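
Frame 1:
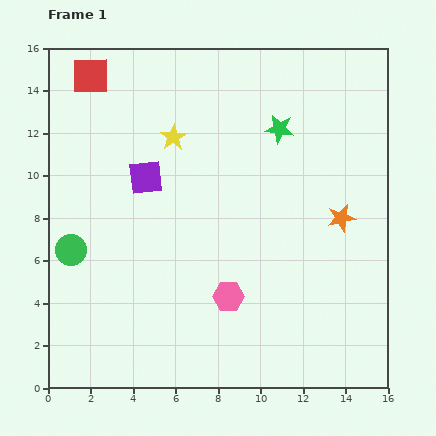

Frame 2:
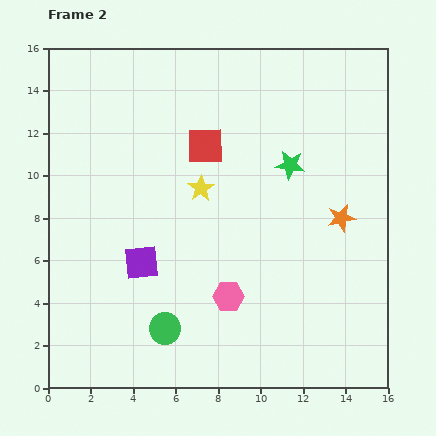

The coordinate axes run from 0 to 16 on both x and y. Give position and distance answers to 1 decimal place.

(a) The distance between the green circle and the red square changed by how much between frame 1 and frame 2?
+0.6

Distance in frame 1: 8.2. Distance in frame 2: 8.8.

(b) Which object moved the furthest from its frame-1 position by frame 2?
the red square

(moved 6.3; next 5.7)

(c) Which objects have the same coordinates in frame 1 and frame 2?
the orange star, the pink hexagon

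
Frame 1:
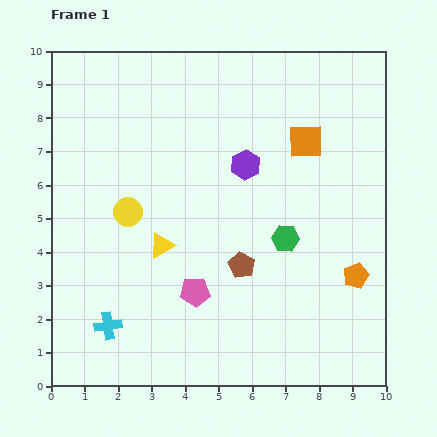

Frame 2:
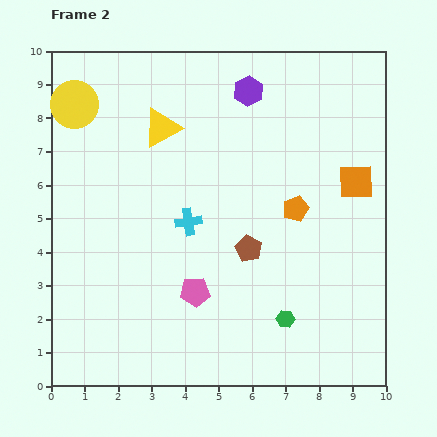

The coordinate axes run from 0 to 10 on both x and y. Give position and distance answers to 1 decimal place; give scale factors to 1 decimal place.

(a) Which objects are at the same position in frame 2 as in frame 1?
the pink pentagon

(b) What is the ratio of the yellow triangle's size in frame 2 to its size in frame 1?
1.5×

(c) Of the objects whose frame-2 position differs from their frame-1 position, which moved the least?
the brown pentagon

(moved 0.5)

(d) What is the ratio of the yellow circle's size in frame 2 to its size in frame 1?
1.7×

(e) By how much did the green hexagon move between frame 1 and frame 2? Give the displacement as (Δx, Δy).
(0.0, -2.4)

The green hexagon was at (7.0, 4.4) in frame 1 and (7.0, 2.0) in frame 2.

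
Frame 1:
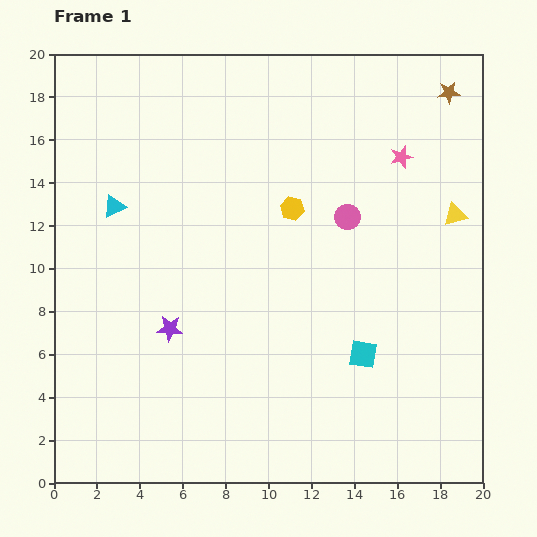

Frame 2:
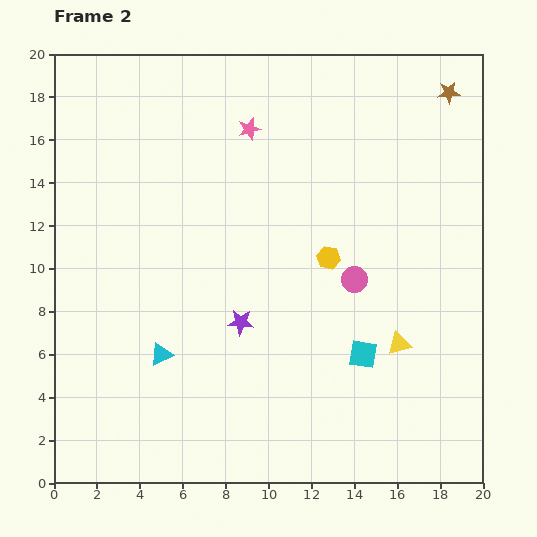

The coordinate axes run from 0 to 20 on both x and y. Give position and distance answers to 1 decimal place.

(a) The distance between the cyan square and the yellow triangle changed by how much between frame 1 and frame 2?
-6.0

Distance in frame 1: 7.8. Distance in frame 2: 1.8.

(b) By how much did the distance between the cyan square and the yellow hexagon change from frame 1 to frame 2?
-2.8

Distance in frame 1: 7.6. Distance in frame 2: 4.8.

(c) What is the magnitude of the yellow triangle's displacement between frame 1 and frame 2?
6.5

The yellow triangle moved from (18.7, 12.5) to (16.1, 6.5), a distance of √(2.6² + 6.0²) ≈ 6.5.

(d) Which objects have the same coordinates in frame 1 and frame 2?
the cyan square, the brown star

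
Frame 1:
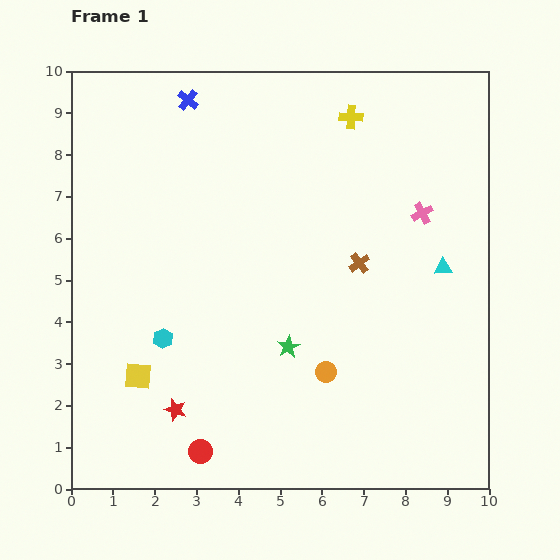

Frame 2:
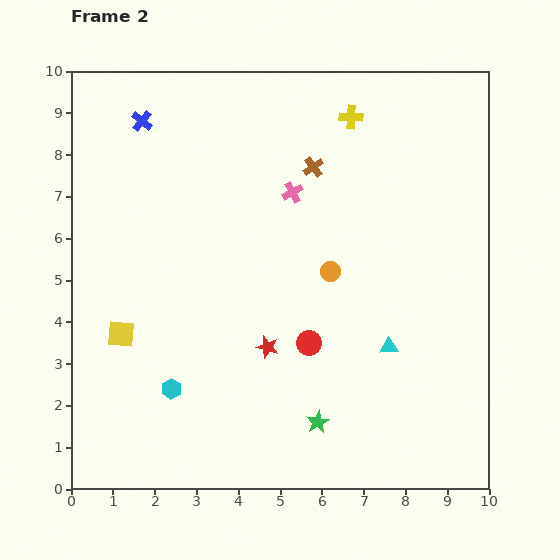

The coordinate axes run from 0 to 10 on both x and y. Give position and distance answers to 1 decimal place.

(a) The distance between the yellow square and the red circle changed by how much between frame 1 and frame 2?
+2.2

Distance in frame 1: 2.3. Distance in frame 2: 4.5.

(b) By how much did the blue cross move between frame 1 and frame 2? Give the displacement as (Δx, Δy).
(-1.1, -0.5)

The blue cross was at (2.8, 9.3) in frame 1 and (1.7, 8.8) in frame 2.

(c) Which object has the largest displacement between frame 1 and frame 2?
the red circle

(moved 3.7; next 3.1)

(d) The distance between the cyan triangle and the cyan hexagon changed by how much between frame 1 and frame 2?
-1.6

Distance in frame 1: 6.9. Distance in frame 2: 5.3.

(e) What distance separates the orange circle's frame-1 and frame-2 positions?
2.4

The orange circle moved from (6.1, 2.8) to (6.2, 5.2), a distance of √(0.1² + 2.4²) ≈ 2.4.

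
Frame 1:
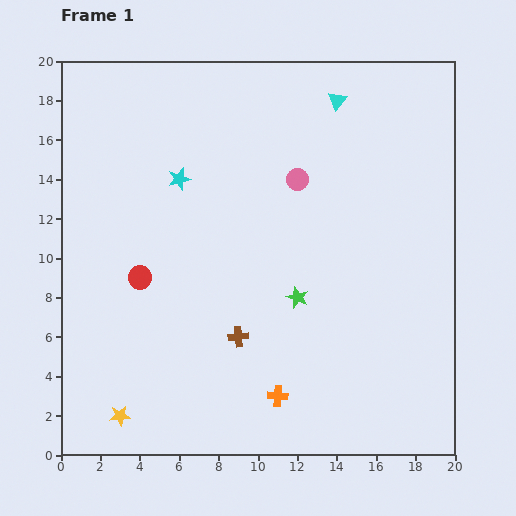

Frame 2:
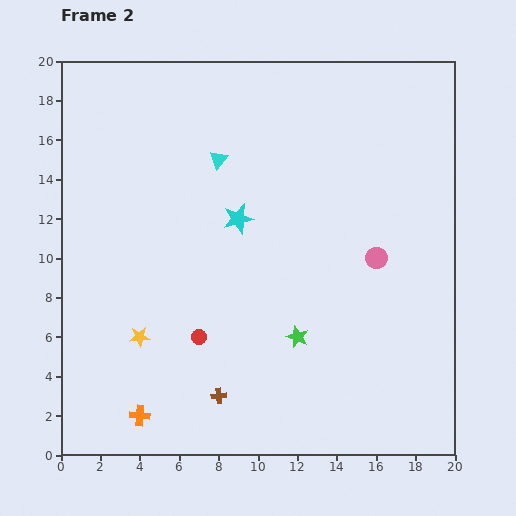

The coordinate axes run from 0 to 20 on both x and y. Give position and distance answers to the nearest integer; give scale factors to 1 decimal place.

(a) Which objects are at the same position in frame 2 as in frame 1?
none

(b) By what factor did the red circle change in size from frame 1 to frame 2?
0.6×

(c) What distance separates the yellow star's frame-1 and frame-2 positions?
4

The yellow star moved from (3, 2) to (4, 6), a distance of √(1² + 4²) ≈ 4.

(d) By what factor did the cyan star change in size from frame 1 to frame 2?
1.3×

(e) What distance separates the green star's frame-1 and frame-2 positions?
2

The green star moved from (12, 8) to (12, 6), a distance of √(0² + 2²) ≈ 2.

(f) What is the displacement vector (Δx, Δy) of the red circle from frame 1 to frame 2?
(3, -3)

The red circle was at (4, 9) in frame 1 and (7, 6) in frame 2.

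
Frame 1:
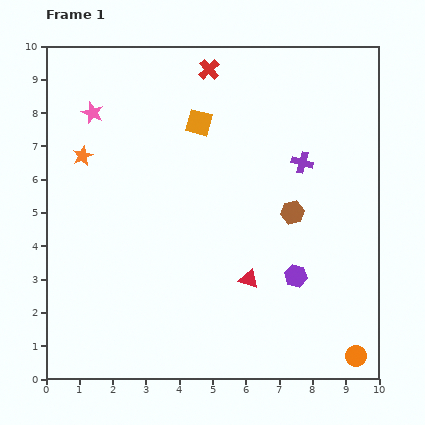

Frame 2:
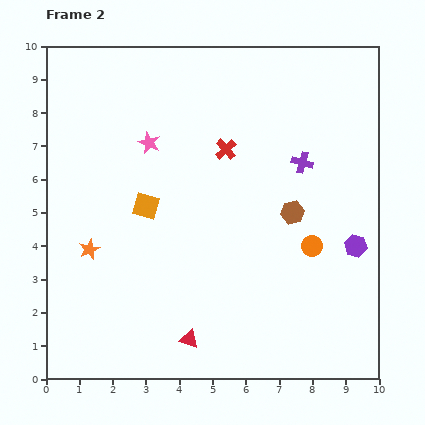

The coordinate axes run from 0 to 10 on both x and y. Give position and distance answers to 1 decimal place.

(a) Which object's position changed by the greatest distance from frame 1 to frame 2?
the orange circle

(moved 3.5; next 3.0)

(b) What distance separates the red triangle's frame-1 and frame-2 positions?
2.5

The red triangle moved from (6.1, 3.0) to (4.3, 1.2), a distance of √(1.8² + 1.8²) ≈ 2.5.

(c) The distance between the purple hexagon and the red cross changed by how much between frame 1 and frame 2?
-1.8

Distance in frame 1: 6.7. Distance in frame 2: 4.9.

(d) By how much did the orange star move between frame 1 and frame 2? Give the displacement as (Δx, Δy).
(0.2, -2.8)

The orange star was at (1.1, 6.7) in frame 1 and (1.3, 3.9) in frame 2.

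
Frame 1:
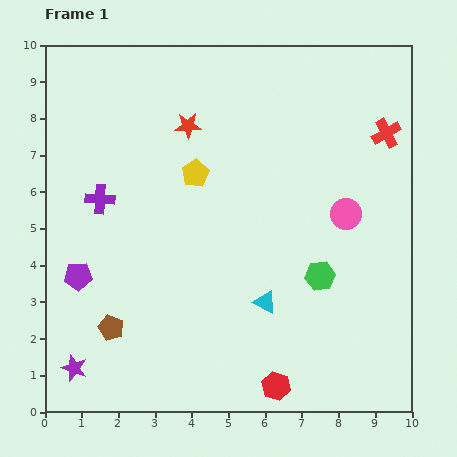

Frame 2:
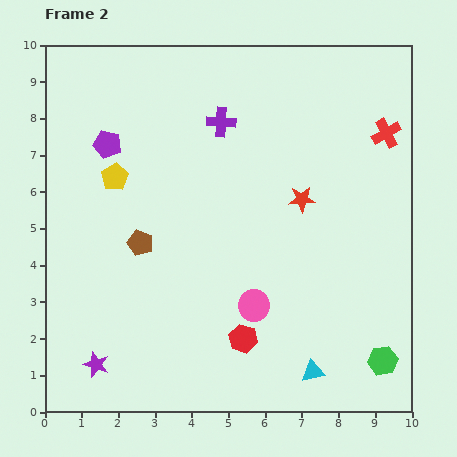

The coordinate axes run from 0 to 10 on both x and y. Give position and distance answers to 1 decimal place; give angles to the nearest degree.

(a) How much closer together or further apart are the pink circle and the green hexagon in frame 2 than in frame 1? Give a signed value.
+2.0

Distance in frame 1: 1.8. Distance in frame 2: 3.8.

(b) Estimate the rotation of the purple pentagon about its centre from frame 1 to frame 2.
18° clockwise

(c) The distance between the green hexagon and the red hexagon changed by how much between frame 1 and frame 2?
+0.6

Distance in frame 1: 3.2. Distance in frame 2: 3.8.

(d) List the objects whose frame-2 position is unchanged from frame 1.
the red cross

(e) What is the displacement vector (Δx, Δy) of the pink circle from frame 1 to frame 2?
(-2.5, -2.5)

The pink circle was at (8.2, 5.4) in frame 1 and (5.7, 2.9) in frame 2.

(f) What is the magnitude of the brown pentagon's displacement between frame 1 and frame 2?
2.4

The brown pentagon moved from (1.8, 2.3) to (2.6, 4.6), a distance of √(0.8² + 2.3²) ≈ 2.4.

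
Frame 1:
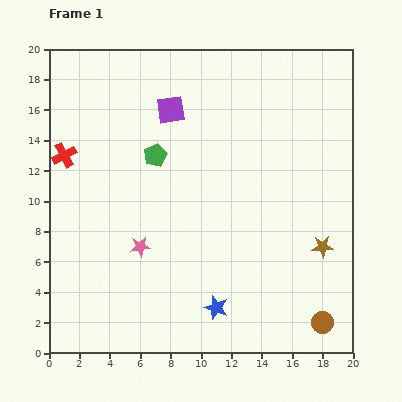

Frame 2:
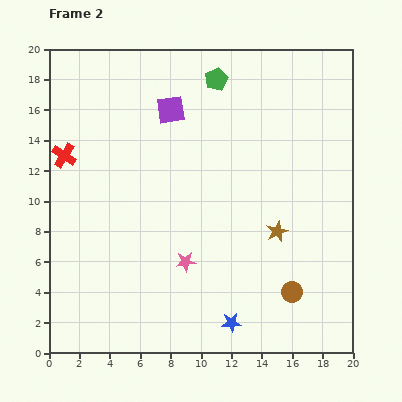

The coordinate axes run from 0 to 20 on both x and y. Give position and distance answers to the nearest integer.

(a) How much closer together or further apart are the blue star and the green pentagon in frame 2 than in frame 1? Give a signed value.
+5

Distance in frame 1: 11. Distance in frame 2: 16.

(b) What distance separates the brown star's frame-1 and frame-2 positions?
3

The brown star moved from (18, 7) to (15, 8), a distance of √(3² + 1²) ≈ 3.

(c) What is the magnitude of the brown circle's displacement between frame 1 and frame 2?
3

The brown circle moved from (18, 2) to (16, 4), a distance of √(2² + 2²) ≈ 3.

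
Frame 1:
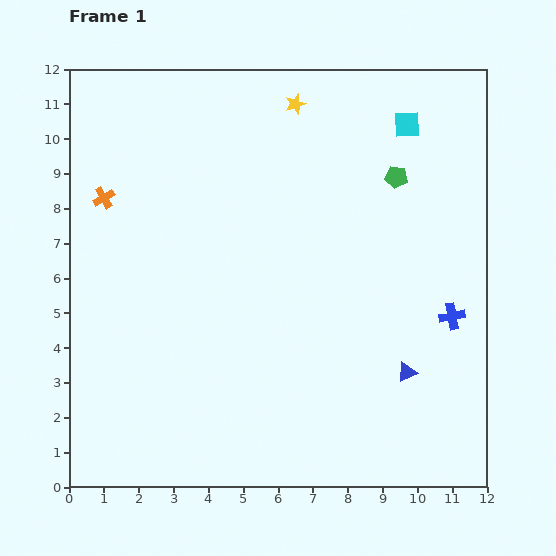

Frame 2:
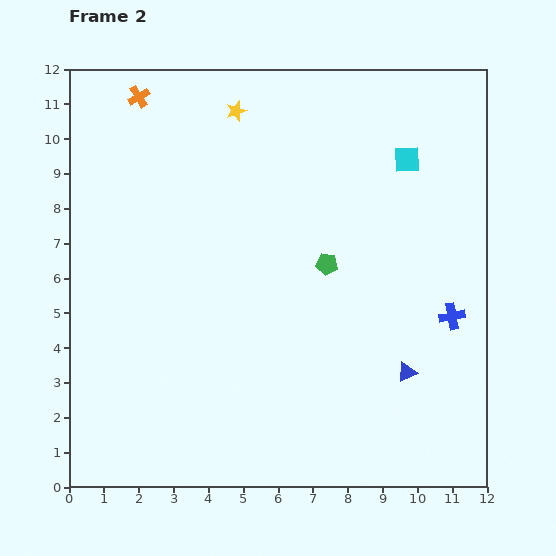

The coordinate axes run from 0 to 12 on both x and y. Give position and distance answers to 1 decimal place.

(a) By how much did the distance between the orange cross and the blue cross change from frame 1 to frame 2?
+0.4

Distance in frame 1: 10.6. Distance in frame 2: 11.0.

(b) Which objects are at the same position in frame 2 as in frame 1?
the blue triangle, the blue cross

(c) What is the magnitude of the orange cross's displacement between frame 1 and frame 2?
3.1

The orange cross moved from (1.0, 8.3) to (2.0, 11.2), a distance of √(1.0² + 2.9²) ≈ 3.1.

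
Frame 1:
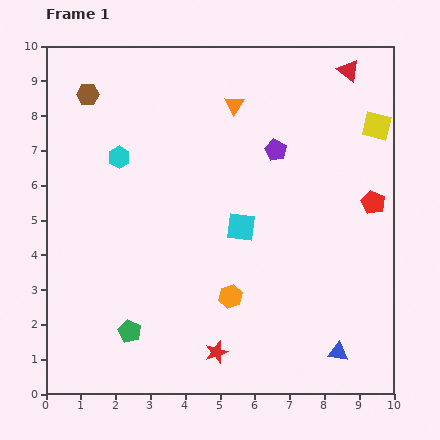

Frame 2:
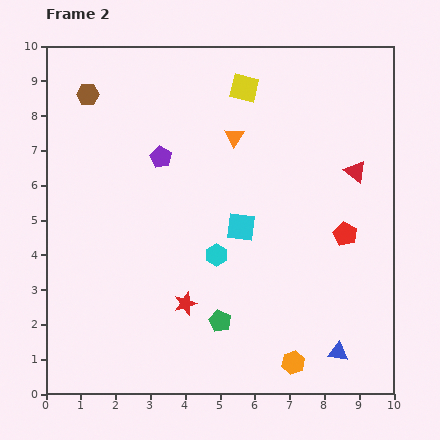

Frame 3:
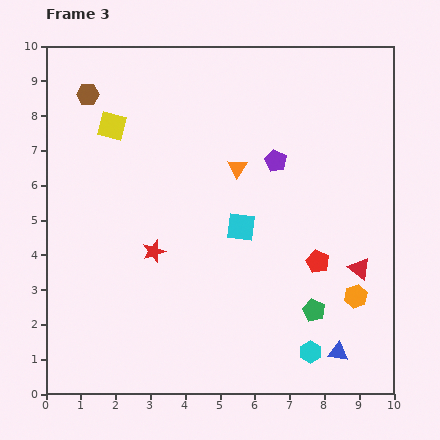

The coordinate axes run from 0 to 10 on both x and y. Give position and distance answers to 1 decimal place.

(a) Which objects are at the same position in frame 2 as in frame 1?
the cyan square, the brown hexagon, the blue triangle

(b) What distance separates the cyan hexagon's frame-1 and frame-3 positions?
7.8

The cyan hexagon moved from (2.1, 6.8) to (7.6, 1.2), a distance of √(5.5² + 5.6²) ≈ 7.8.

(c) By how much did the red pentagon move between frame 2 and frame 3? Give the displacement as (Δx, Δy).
(-0.8, -0.8)

The red pentagon was at (8.6, 4.6) in frame 2 and (7.8, 3.8) in frame 3.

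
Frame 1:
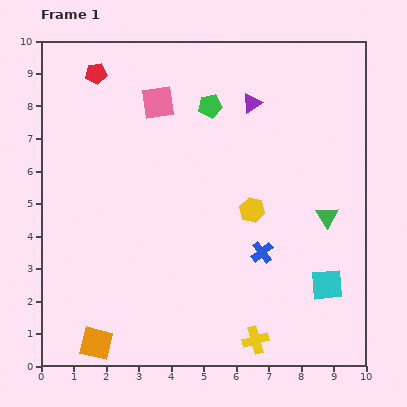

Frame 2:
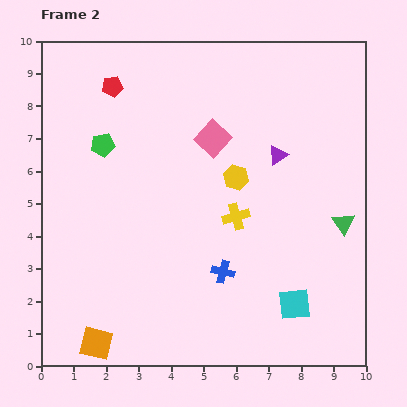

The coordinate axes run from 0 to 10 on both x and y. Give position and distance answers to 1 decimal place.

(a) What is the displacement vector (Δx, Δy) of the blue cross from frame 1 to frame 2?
(-1.2, -0.6)

The blue cross was at (6.8, 3.5) in frame 1 and (5.6, 2.9) in frame 2.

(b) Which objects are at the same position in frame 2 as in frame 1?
the orange square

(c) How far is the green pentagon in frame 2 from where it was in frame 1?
3.5

The green pentagon moved from (5.2, 8.0) to (1.9, 6.8), a distance of √(3.3² + 1.2²) ≈ 3.5.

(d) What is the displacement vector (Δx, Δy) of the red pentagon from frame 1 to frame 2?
(0.5, -0.4)

The red pentagon was at (1.7, 9.0) in frame 1 and (2.2, 8.6) in frame 2.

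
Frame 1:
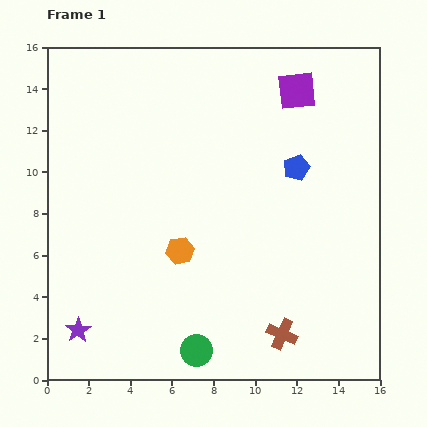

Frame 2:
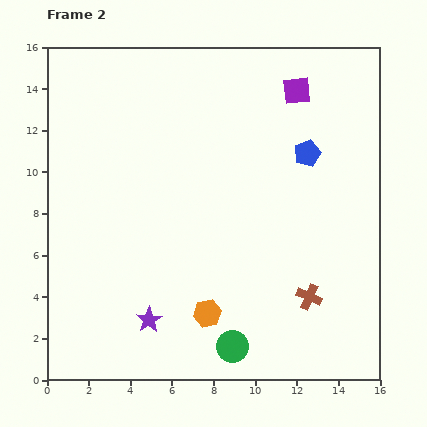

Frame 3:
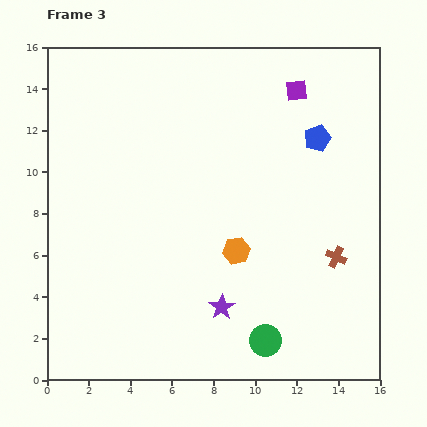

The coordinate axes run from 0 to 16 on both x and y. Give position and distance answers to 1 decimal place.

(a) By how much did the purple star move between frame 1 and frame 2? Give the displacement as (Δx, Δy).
(3.4, 0.5)

The purple star was at (1.5, 2.4) in frame 1 and (4.9, 2.9) in frame 2.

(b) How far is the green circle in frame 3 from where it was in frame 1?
3.3

The green circle moved from (7.2, 1.4) to (10.5, 1.9), a distance of √(3.3² + 0.5²) ≈ 3.3.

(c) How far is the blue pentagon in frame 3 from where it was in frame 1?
1.7

The blue pentagon moved from (12.0, 10.2) to (13.0, 11.6), a distance of √(1.0² + 1.4²) ≈ 1.7.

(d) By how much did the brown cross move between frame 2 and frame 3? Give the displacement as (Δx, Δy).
(1.3, 1.9)

The brown cross was at (12.6, 4.0) in frame 2 and (13.9, 5.9) in frame 3.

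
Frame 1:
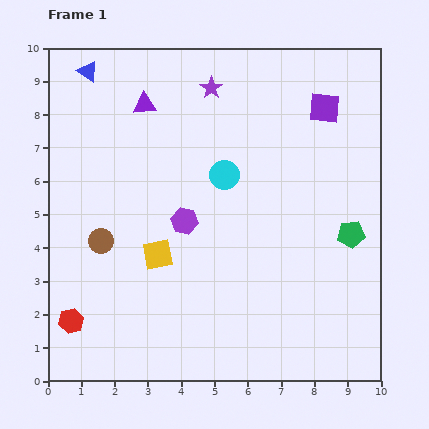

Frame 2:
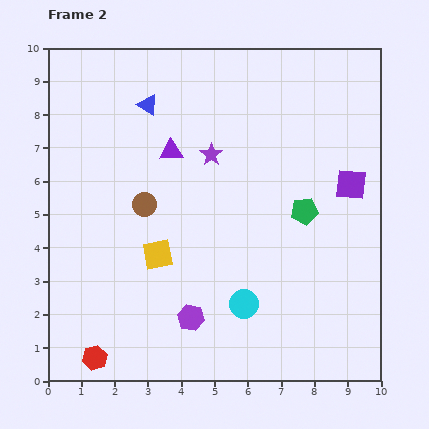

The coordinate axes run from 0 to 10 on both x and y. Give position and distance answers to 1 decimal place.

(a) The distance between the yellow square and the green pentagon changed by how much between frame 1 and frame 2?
-1.2

Distance in frame 1: 5.8. Distance in frame 2: 4.6.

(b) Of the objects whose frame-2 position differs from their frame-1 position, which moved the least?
the red hexagon

(moved 1.3)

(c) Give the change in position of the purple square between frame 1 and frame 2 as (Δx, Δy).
(0.8, -2.3)

The purple square was at (8.3, 8.2) in frame 1 and (9.1, 5.9) in frame 2.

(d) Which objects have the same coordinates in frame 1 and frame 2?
the yellow square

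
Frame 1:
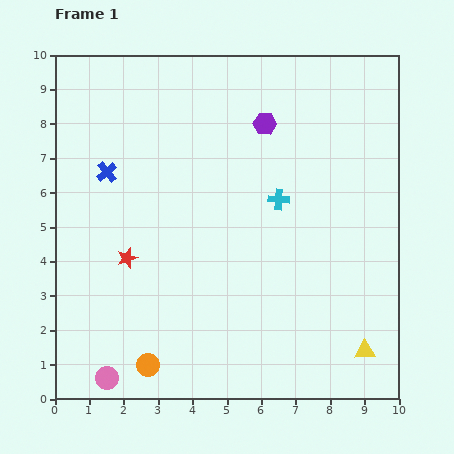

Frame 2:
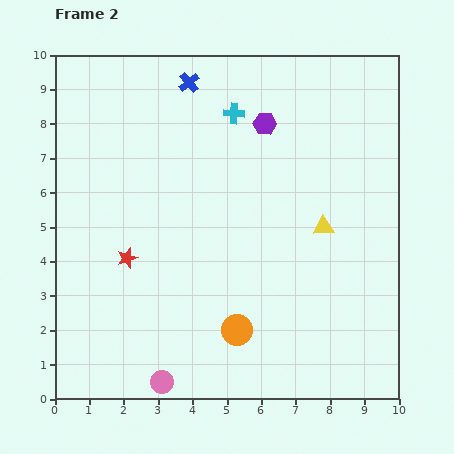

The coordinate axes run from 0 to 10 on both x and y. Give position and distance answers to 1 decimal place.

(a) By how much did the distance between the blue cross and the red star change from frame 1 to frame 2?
+2.8

Distance in frame 1: 2.6. Distance in frame 2: 5.4.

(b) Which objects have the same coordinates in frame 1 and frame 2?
the purple hexagon, the red star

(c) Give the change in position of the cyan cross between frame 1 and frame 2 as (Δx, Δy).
(-1.3, 2.5)

The cyan cross was at (6.5, 5.8) in frame 1 and (5.2, 8.3) in frame 2.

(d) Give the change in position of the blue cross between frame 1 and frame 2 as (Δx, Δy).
(2.4, 2.6)

The blue cross was at (1.5, 6.6) in frame 1 and (3.9, 9.2) in frame 2.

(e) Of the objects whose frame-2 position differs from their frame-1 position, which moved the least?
the pink circle

(moved 1.6)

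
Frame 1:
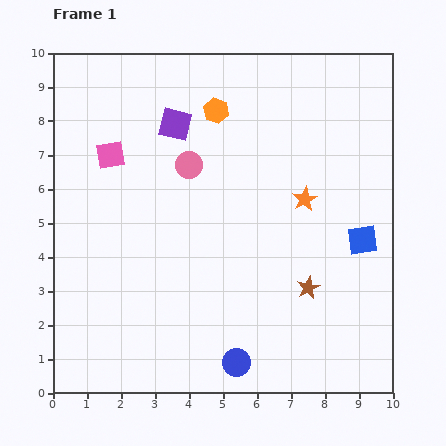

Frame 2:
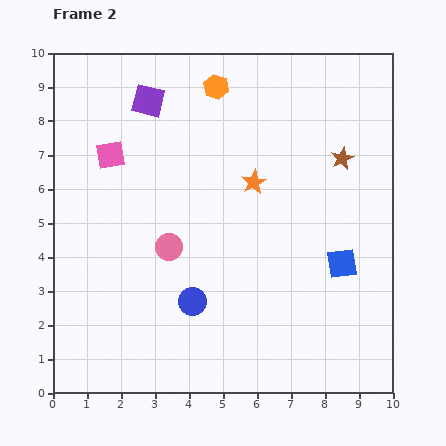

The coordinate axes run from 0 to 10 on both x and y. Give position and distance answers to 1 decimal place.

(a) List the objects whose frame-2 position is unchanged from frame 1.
the pink square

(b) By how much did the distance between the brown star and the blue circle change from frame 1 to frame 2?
+3.1

Distance in frame 1: 3.0. Distance in frame 2: 6.1.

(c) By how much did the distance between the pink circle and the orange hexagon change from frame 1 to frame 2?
+3.1

Distance in frame 1: 1.8. Distance in frame 2: 4.9.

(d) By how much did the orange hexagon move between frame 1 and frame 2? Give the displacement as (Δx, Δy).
(0.0, 0.7)

The orange hexagon was at (4.8, 8.3) in frame 1 and (4.8, 9.0) in frame 2.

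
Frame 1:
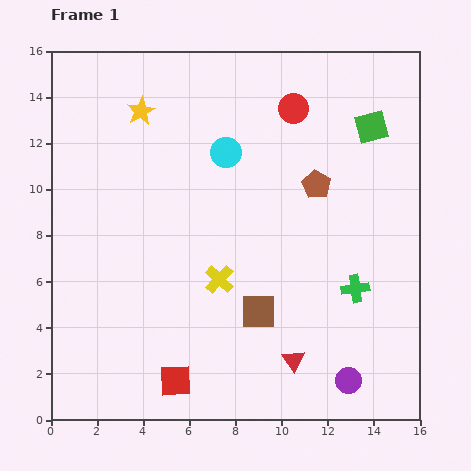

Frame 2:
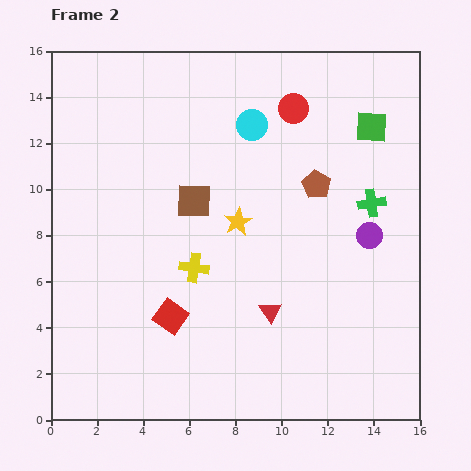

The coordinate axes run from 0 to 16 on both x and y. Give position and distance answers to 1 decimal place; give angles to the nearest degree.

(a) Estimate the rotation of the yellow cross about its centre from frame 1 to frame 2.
35° counter-clockwise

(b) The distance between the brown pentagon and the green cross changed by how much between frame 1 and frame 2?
-2.3

Distance in frame 1: 4.8. Distance in frame 2: 2.5.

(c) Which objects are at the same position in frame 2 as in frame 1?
the red circle, the green square, the brown pentagon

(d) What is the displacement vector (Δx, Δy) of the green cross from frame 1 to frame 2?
(0.7, 3.7)

The green cross was at (13.2, 5.7) in frame 1 and (13.9, 9.4) in frame 2.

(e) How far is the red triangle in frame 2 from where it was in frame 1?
2.3

The red triangle moved from (10.5, 2.6) to (9.5, 4.7), a distance of √(1.0² + 2.1²) ≈ 2.3.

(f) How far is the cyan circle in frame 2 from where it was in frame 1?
1.6

The cyan circle moved from (7.6, 11.6) to (8.7, 12.8), a distance of √(1.1² + 1.2²) ≈ 1.6.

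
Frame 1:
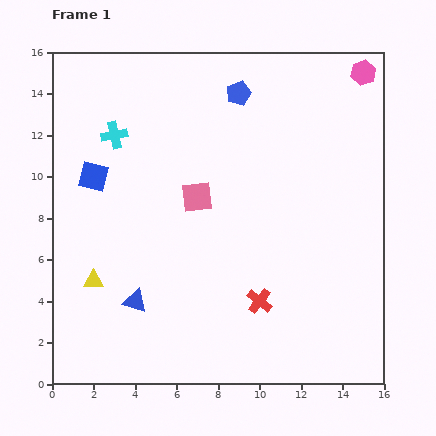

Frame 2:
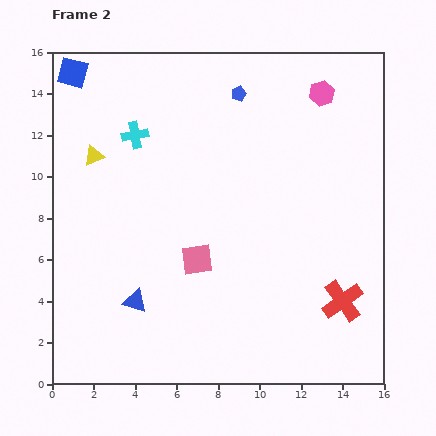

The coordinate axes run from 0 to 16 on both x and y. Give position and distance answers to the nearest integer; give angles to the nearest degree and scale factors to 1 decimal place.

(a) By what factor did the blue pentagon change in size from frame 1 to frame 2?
0.6×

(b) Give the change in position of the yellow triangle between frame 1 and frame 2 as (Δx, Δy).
(0, 6)

The yellow triangle was at (2, 5) in frame 1 and (2, 11) in frame 2.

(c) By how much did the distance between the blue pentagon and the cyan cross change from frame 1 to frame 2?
-1

Distance in frame 1: 6. Distance in frame 2: 5.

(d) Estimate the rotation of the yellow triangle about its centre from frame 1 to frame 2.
22° counter-clockwise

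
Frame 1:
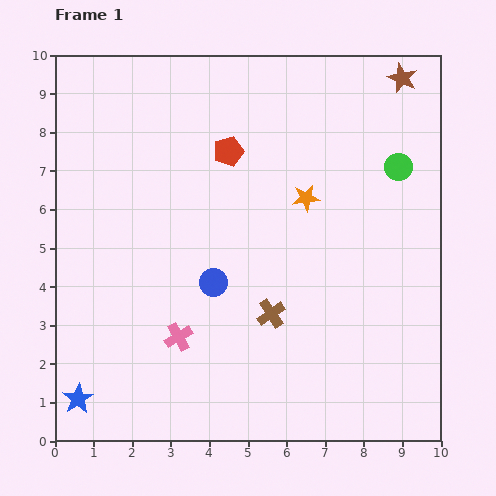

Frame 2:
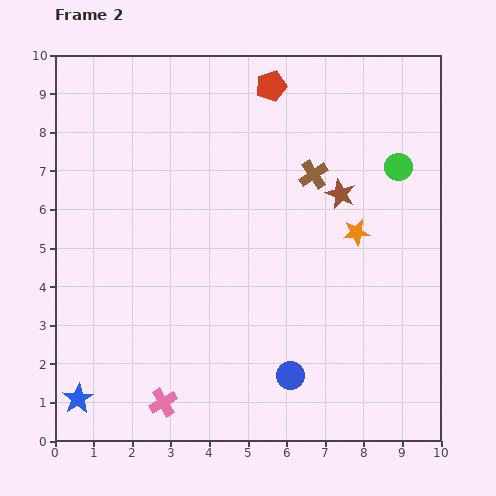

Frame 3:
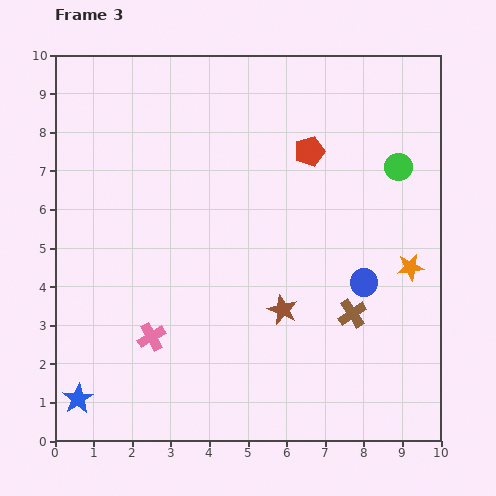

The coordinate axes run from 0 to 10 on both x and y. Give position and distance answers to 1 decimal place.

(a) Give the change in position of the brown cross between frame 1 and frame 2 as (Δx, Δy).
(1.1, 3.6)

The brown cross was at (5.6, 3.3) in frame 1 and (6.7, 6.9) in frame 2.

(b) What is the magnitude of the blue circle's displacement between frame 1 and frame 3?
3.9

The blue circle moved from (4.1, 4.1) to (8.0, 4.1), a distance of √(3.9² + 0.0²) ≈ 3.9.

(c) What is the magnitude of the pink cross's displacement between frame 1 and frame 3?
0.7

The pink cross moved from (3.2, 2.7) to (2.5, 2.7), a distance of √(0.7² + 0.0²) ≈ 0.7.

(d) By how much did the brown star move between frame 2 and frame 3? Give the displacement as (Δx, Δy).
(-1.5, -3.0)

The brown star was at (7.4, 6.4) in frame 2 and (5.9, 3.4) in frame 3.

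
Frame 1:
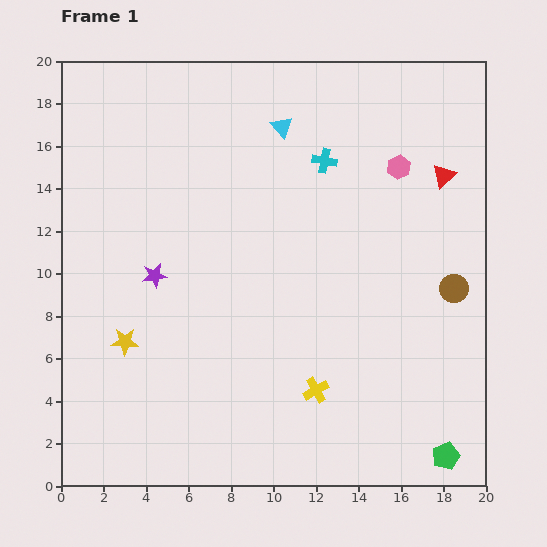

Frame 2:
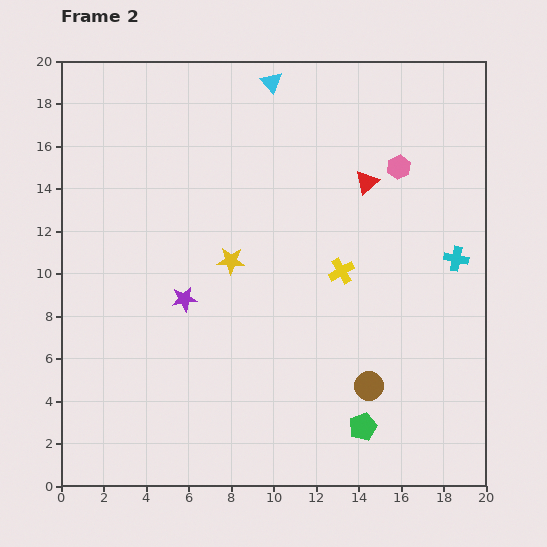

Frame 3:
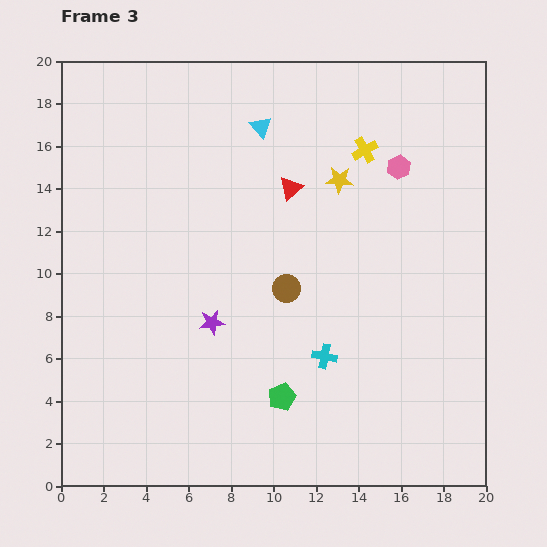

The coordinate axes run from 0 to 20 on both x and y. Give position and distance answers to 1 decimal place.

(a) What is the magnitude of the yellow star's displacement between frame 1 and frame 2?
6.3

The yellow star moved from (3.0, 6.8) to (8.0, 10.6), a distance of √(5.0² + 3.8²) ≈ 6.3.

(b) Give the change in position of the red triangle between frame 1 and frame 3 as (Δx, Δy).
(-7.2, -0.6)

The red triangle was at (18.0, 14.6) in frame 1 and (10.8, 14.0) in frame 3.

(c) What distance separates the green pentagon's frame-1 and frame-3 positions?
8.2

The green pentagon moved from (18.1, 1.4) to (10.4, 4.2), a distance of √(7.7² + 2.8²) ≈ 8.2.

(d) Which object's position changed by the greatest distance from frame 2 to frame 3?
the cyan cross

(moved 7.7; next 6.4)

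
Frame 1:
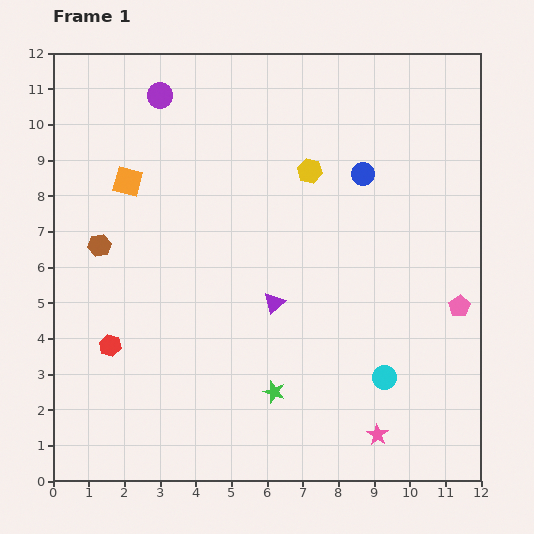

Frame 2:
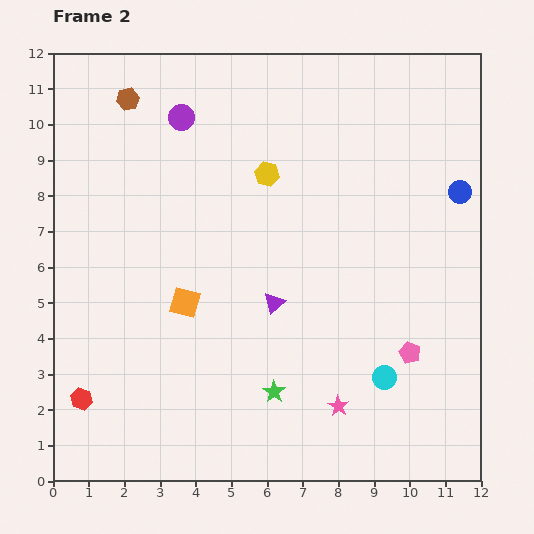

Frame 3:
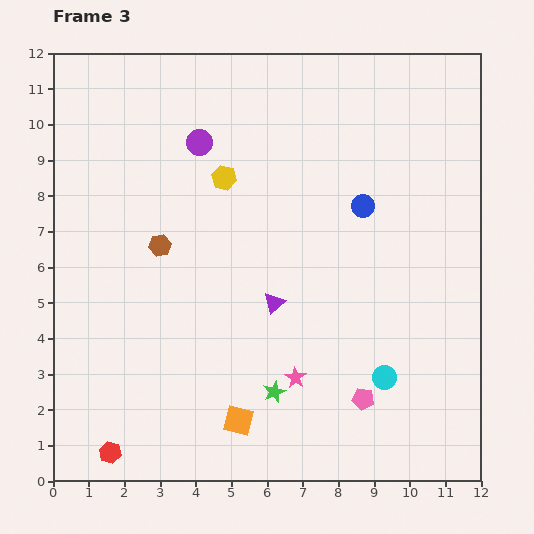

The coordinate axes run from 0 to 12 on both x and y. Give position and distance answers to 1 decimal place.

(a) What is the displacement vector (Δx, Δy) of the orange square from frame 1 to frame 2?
(1.6, -3.4)

The orange square was at (2.1, 8.4) in frame 1 and (3.7, 5.0) in frame 2.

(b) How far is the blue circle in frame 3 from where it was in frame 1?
0.9

The blue circle moved from (8.7, 8.6) to (8.7, 7.7), a distance of √(0.0² + 0.9²) ≈ 0.9.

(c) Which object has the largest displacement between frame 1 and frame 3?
the orange square

(moved 7.4; next 3.7)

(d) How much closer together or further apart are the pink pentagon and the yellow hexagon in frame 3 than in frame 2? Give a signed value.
+0.9

Distance in frame 2: 6.4. Distance in frame 3: 7.3.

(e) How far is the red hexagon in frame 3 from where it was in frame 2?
1.7

The red hexagon moved from (0.8, 2.3) to (1.6, 0.8), a distance of √(0.8² + 1.5²) ≈ 1.7.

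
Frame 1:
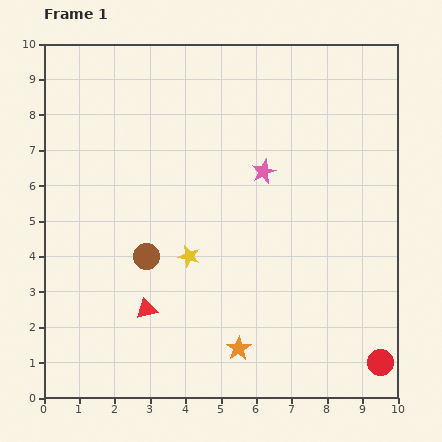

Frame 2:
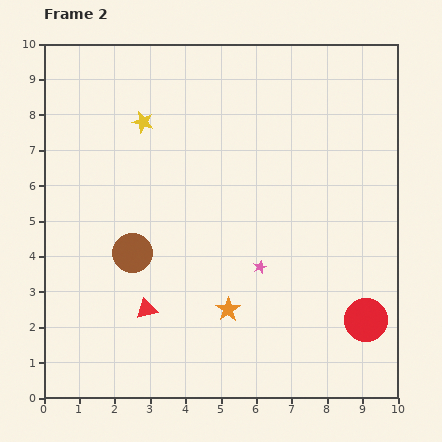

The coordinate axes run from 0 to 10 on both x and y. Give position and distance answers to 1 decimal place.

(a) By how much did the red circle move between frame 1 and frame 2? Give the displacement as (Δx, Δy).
(-0.4, 1.2)

The red circle was at (9.5, 1.0) in frame 1 and (9.1, 2.2) in frame 2.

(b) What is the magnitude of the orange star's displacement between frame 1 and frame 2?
1.1

The orange star moved from (5.5, 1.4) to (5.2, 2.5), a distance of √(0.3² + 1.1²) ≈ 1.1.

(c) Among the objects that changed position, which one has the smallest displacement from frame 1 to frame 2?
the brown circle

(moved 0.4)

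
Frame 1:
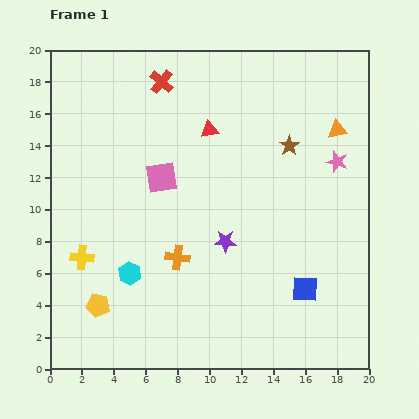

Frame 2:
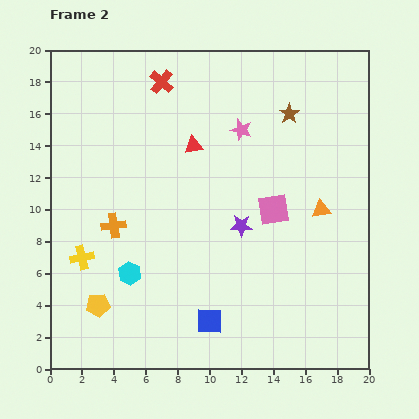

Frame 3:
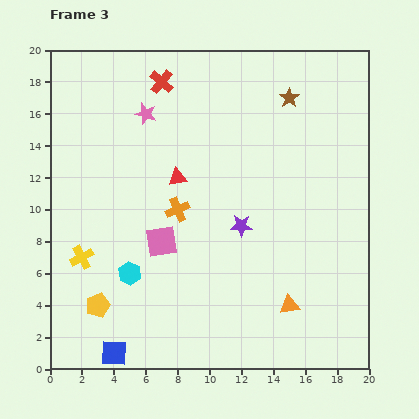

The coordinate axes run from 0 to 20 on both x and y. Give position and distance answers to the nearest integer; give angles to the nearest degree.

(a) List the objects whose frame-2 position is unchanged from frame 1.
the yellow cross, the red cross, the cyan hexagon, the yellow pentagon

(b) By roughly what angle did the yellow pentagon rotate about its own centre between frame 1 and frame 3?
30° counter-clockwise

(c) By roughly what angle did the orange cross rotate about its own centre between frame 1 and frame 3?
31° counter-clockwise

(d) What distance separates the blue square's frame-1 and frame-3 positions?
13

The blue square moved from (16, 5) to (4, 1), a distance of √(12² + 4²) ≈ 13.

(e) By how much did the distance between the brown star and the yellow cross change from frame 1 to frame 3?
+1

Distance in frame 1: 15. Distance in frame 3: 16.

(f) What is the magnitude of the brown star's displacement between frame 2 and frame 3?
1

The brown star moved from (15, 16) to (15, 17), a distance of √(0² + 1²) ≈ 1.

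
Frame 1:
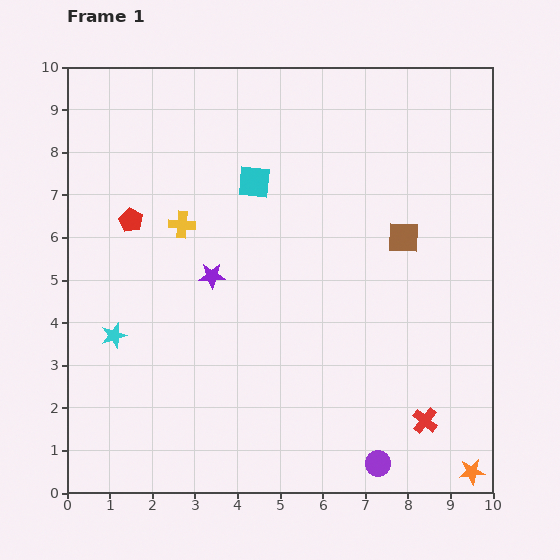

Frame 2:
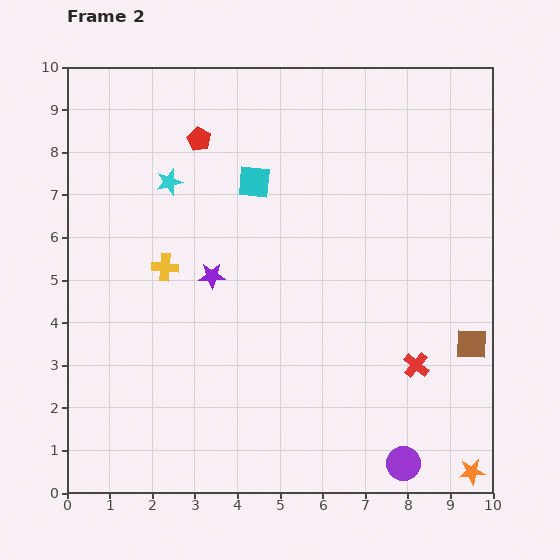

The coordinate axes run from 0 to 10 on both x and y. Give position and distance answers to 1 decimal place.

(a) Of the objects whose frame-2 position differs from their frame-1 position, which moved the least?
the purple circle

(moved 0.6)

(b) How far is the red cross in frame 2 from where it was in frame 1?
1.3

The red cross moved from (8.4, 1.7) to (8.2, 3.0), a distance of √(0.2² + 1.3²) ≈ 1.3.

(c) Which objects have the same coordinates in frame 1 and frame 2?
the orange star, the cyan square, the purple star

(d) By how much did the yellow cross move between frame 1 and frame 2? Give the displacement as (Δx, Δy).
(-0.4, -1.0)

The yellow cross was at (2.7, 6.3) in frame 1 and (2.3, 5.3) in frame 2.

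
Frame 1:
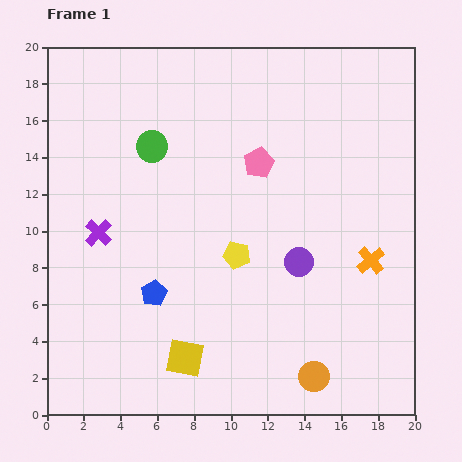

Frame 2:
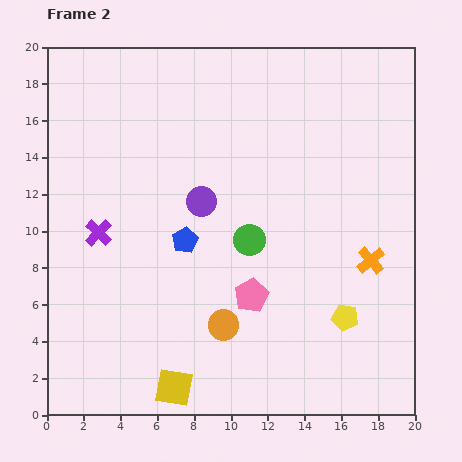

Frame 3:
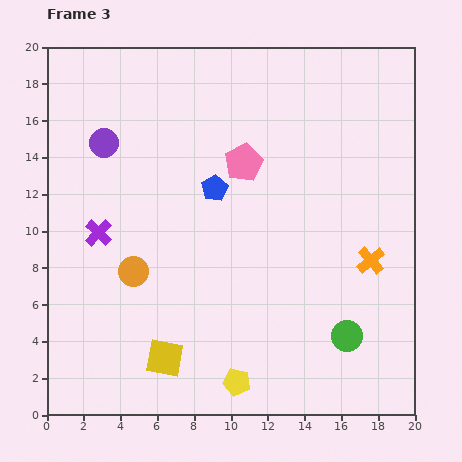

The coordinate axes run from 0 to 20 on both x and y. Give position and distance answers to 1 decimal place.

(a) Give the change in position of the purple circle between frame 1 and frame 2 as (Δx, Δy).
(-5.3, 3.3)

The purple circle was at (13.7, 8.3) in frame 1 and (8.4, 11.6) in frame 2.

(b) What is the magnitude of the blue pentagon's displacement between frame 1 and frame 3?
6.6

The blue pentagon moved from (5.8, 6.6) to (9.1, 12.3), a distance of √(3.3² + 5.7²) ≈ 6.6.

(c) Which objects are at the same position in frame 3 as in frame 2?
the orange cross, the purple cross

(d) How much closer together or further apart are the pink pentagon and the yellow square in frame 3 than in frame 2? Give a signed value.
+4.9

Distance in frame 2: 6.5. Distance in frame 3: 11.4.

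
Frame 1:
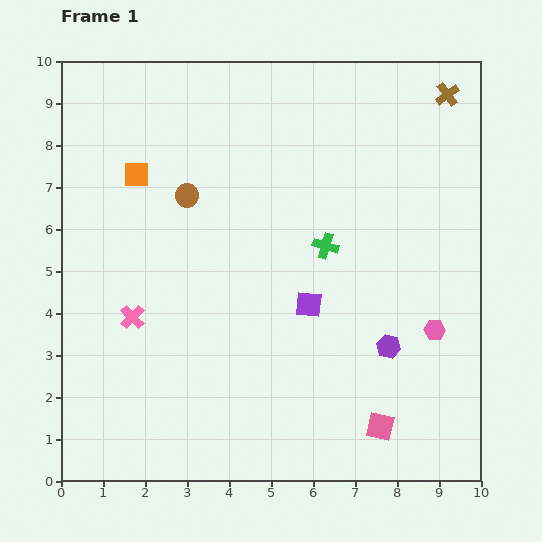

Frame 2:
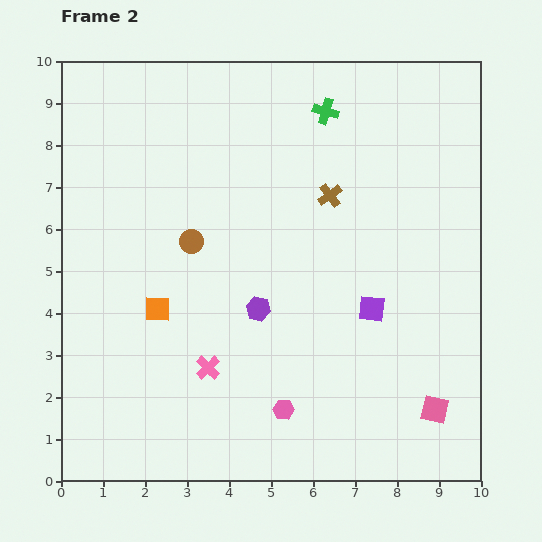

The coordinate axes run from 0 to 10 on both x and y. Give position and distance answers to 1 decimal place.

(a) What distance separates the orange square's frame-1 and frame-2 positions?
3.2

The orange square moved from (1.8, 7.3) to (2.3, 4.1), a distance of √(0.5² + 3.2²) ≈ 3.2.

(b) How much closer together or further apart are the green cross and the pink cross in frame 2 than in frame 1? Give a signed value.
+1.8

Distance in frame 1: 4.9. Distance in frame 2: 6.7.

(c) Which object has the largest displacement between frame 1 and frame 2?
the pink hexagon

(moved 4.1; next 3.7)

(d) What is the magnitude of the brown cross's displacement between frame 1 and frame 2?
3.7

The brown cross moved from (9.2, 9.2) to (6.4, 6.8), a distance of √(2.8² + 2.4²) ≈ 3.7.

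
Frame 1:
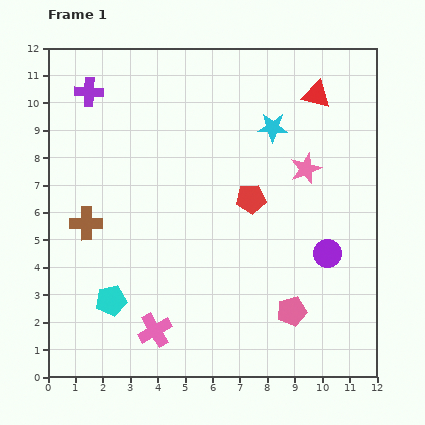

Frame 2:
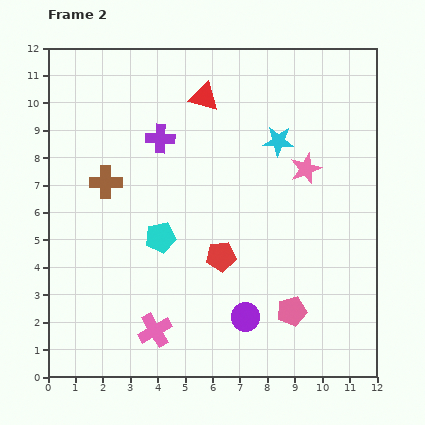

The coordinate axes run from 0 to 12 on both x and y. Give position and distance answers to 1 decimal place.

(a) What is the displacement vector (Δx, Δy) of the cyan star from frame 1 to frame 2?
(0.2, -0.5)

The cyan star was at (8.2, 9.1) in frame 1 and (8.4, 8.6) in frame 2.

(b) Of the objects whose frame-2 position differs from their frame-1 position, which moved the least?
the cyan star

(moved 0.5)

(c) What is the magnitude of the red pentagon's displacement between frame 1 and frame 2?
2.4

The red pentagon moved from (7.4, 6.5) to (6.3, 4.4), a distance of √(1.1² + 2.1²) ≈ 2.4.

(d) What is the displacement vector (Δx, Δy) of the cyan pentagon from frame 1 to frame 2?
(1.8, 2.3)

The cyan pentagon was at (2.3, 2.8) in frame 1 and (4.1, 5.1) in frame 2.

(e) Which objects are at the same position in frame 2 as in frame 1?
the pink pentagon, the pink cross, the pink star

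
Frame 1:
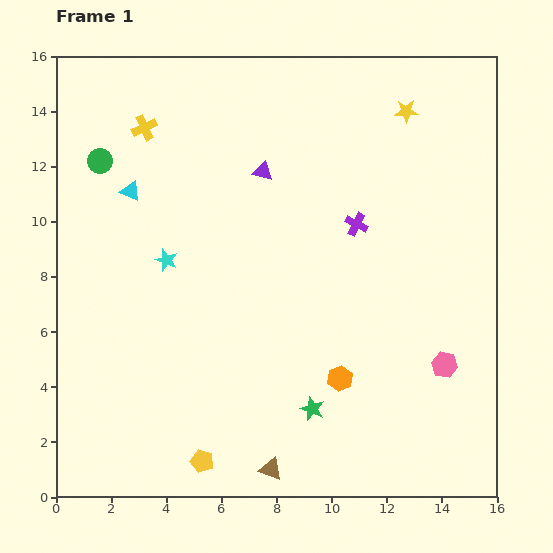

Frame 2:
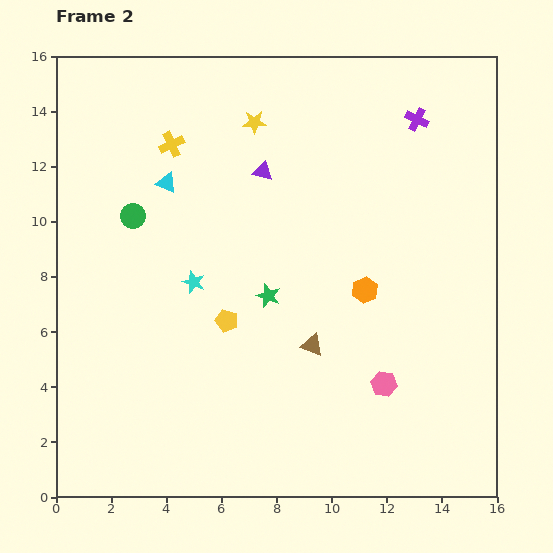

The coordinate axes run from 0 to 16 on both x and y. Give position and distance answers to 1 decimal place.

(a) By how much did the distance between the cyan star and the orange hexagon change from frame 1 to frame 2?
-1.4

Distance in frame 1: 7.6. Distance in frame 2: 6.2.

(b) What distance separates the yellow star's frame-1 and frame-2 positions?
5.5

The yellow star moved from (12.7, 14.0) to (7.2, 13.6), a distance of √(5.5² + 0.4²) ≈ 5.5.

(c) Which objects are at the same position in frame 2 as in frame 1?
the purple triangle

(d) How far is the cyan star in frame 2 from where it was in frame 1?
1.3

The cyan star moved from (4.0, 8.6) to (5.0, 7.8), a distance of √(1.0² + 0.8²) ≈ 1.3.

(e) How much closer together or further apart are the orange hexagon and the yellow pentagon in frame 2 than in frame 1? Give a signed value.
-0.7

Distance in frame 1: 5.8. Distance in frame 2: 5.1.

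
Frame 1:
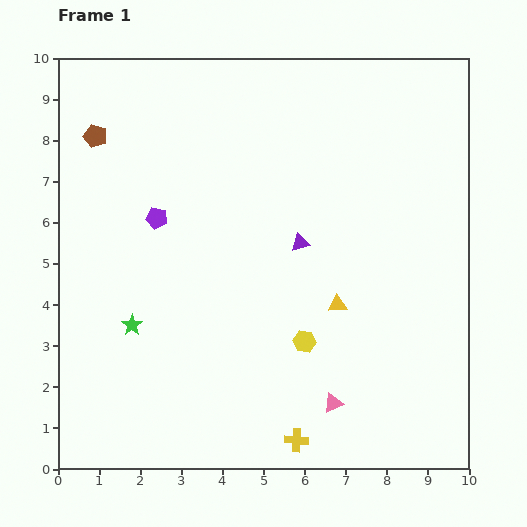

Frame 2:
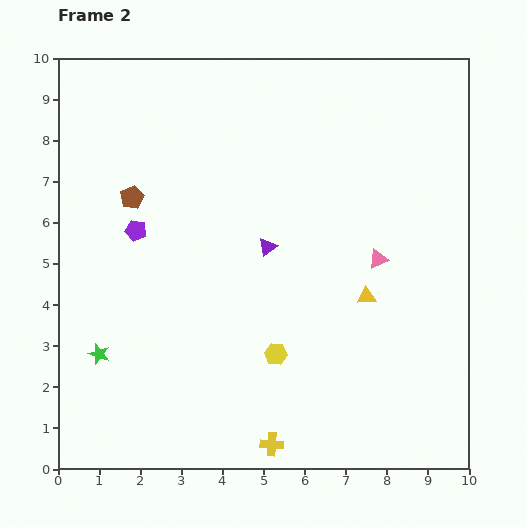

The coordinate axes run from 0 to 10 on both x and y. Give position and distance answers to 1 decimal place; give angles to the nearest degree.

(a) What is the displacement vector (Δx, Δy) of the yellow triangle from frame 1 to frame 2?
(0.7, 0.2)

The yellow triangle was at (6.8, 4.0) in frame 1 and (7.5, 4.2) in frame 2.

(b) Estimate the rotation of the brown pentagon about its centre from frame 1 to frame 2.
28° clockwise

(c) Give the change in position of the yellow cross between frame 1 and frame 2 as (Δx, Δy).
(-0.6, -0.1)

The yellow cross was at (5.8, 0.7) in frame 1 and (5.2, 0.6) in frame 2.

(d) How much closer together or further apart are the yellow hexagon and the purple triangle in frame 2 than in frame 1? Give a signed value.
+0.2

Distance in frame 1: 2.4. Distance in frame 2: 2.6.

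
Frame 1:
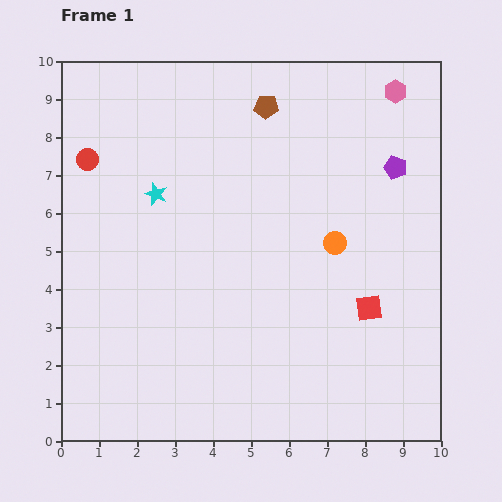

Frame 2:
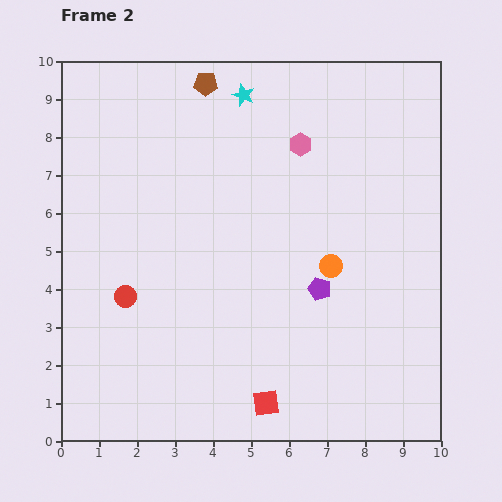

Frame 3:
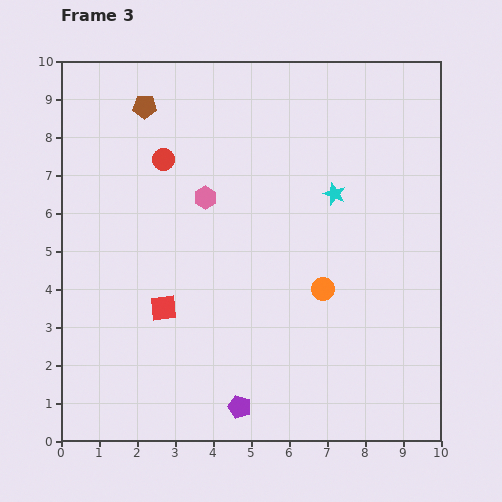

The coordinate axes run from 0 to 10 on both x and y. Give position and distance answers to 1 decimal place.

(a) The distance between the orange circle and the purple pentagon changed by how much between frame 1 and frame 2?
-1.9

Distance in frame 1: 2.6. Distance in frame 2: 0.7.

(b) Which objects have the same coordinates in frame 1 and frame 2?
none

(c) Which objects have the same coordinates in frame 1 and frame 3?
none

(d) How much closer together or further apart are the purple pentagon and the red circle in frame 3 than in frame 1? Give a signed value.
-1.3

Distance in frame 1: 8.1. Distance in frame 3: 6.8.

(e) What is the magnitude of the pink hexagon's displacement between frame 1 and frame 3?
5.7

The pink hexagon moved from (8.8, 9.2) to (3.8, 6.4), a distance of √(5.0² + 2.8²) ≈ 5.7.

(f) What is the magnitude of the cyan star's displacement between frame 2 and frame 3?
3.5

The cyan star moved from (4.8, 9.1) to (7.2, 6.5), a distance of √(2.4² + 2.6²) ≈ 3.5.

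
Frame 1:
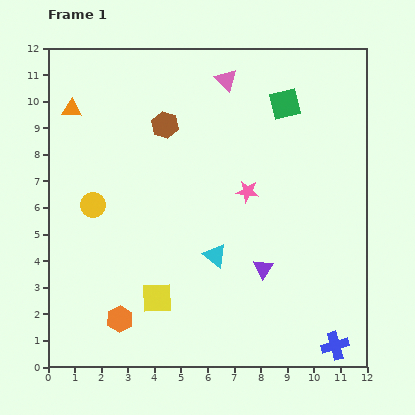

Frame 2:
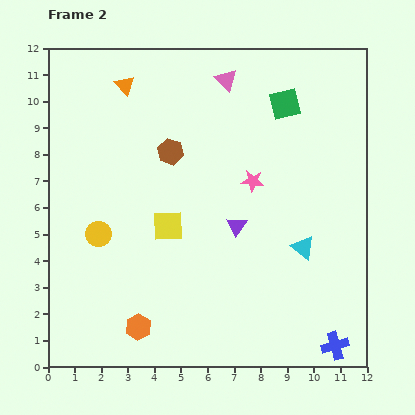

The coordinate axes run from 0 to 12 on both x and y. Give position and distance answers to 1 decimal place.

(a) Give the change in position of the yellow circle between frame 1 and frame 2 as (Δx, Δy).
(0.2, -1.1)

The yellow circle was at (1.7, 6.1) in frame 1 and (1.9, 5.0) in frame 2.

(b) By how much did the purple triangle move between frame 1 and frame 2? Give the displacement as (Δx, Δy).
(-1.0, 1.6)

The purple triangle was at (8.1, 3.7) in frame 1 and (7.1, 5.3) in frame 2.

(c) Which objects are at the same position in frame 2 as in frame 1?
the pink triangle, the green square, the blue cross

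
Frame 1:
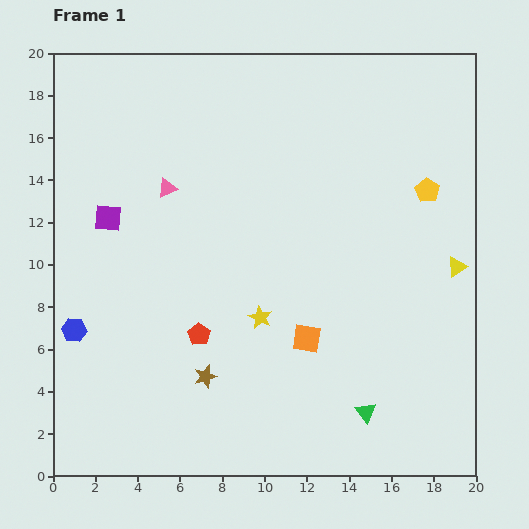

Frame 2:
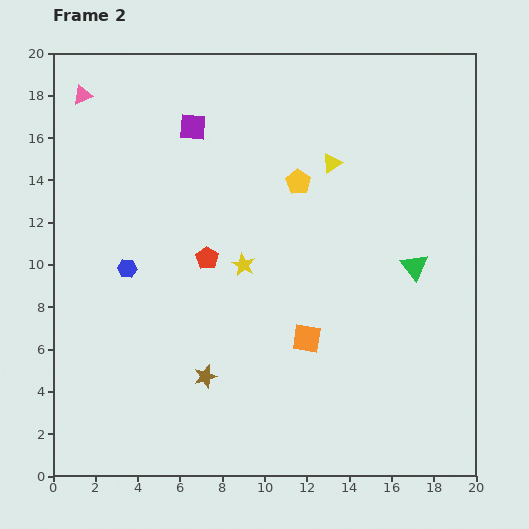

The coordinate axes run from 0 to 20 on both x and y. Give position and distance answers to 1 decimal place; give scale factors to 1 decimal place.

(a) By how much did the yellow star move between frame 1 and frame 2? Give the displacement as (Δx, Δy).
(-0.8, 2.5)

The yellow star was at (9.8, 7.5) in frame 1 and (9.0, 10.0) in frame 2.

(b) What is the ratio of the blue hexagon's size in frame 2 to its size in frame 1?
0.8×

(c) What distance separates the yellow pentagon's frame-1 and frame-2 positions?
6.1

The yellow pentagon moved from (17.7, 13.5) to (11.6, 13.9), a distance of √(6.1² + 0.4²) ≈ 6.1.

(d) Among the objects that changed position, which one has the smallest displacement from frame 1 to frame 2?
the yellow star

(moved 2.6)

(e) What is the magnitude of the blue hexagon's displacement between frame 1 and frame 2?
3.8

The blue hexagon moved from (1.0, 6.9) to (3.5, 9.8), a distance of √(2.5² + 2.9²) ≈ 3.8.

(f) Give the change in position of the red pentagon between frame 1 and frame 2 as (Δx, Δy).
(0.4, 3.6)

The red pentagon was at (6.9, 6.7) in frame 1 and (7.3, 10.3) in frame 2.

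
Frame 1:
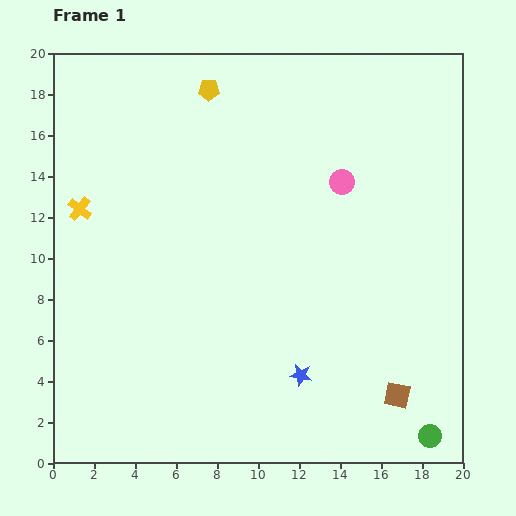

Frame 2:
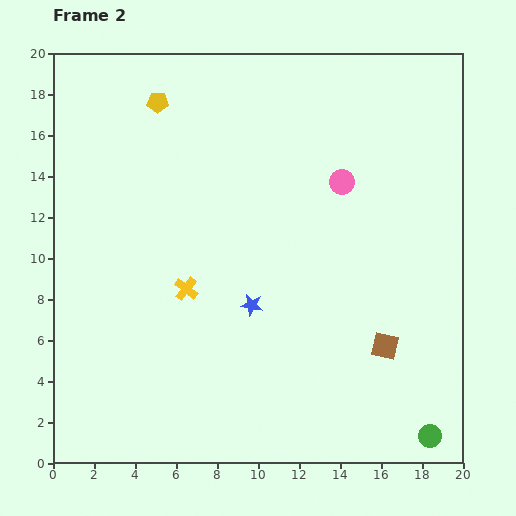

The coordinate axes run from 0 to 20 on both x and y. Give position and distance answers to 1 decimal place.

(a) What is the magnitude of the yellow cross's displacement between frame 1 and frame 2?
6.5

The yellow cross moved from (1.3, 12.4) to (6.5, 8.5), a distance of √(5.2² + 3.9²) ≈ 6.5.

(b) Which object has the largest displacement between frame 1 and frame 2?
the yellow cross

(moved 6.5; next 4.2)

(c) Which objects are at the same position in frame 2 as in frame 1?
the green circle, the pink circle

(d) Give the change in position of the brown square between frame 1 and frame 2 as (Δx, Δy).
(-0.6, 2.4)

The brown square was at (16.8, 3.3) in frame 1 and (16.2, 5.7) in frame 2.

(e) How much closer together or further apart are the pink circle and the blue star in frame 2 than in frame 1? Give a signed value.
-2.2

Distance in frame 1: 9.6. Distance in frame 2: 7.4.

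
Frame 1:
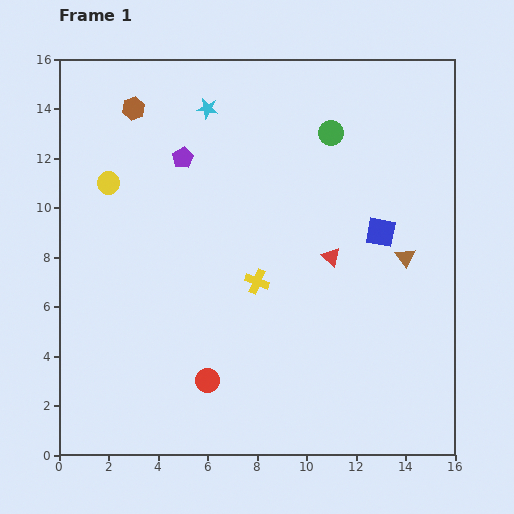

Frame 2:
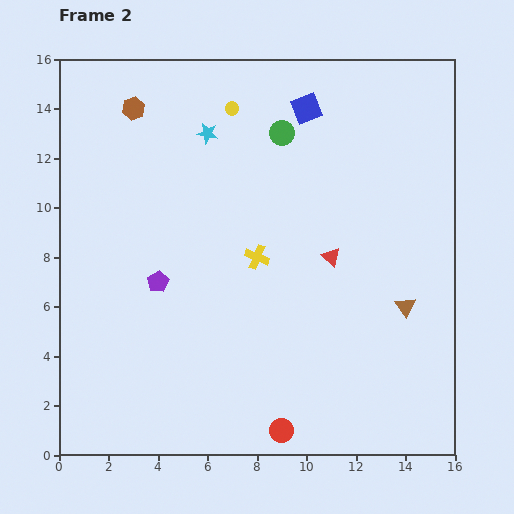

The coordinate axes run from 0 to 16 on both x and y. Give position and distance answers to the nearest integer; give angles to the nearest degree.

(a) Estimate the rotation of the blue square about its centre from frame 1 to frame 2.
34° counter-clockwise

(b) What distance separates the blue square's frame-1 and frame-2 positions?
6

The blue square moved from (13, 9) to (10, 14), a distance of √(3² + 5²) ≈ 6.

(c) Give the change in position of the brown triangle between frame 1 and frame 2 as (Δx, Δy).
(0, -2)

The brown triangle was at (14, 8) in frame 1 and (14, 6) in frame 2.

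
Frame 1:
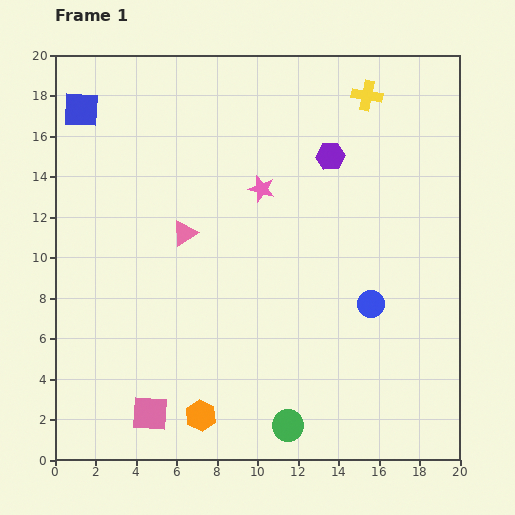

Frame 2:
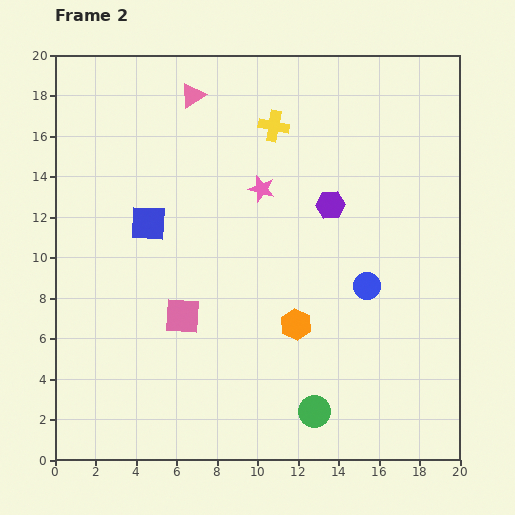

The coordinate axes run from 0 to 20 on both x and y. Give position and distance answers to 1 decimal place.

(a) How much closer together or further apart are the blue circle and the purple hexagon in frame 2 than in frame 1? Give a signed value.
-3.2

Distance in frame 1: 7.6. Distance in frame 2: 4.4.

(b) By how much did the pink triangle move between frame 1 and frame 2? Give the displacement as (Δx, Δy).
(0.4, 6.8)

The pink triangle was at (6.4, 11.2) in frame 1 and (6.8, 18.0) in frame 2.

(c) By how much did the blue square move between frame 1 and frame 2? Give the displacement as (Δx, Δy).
(3.3, -5.6)

The blue square was at (1.3, 17.3) in frame 1 and (4.6, 11.7) in frame 2.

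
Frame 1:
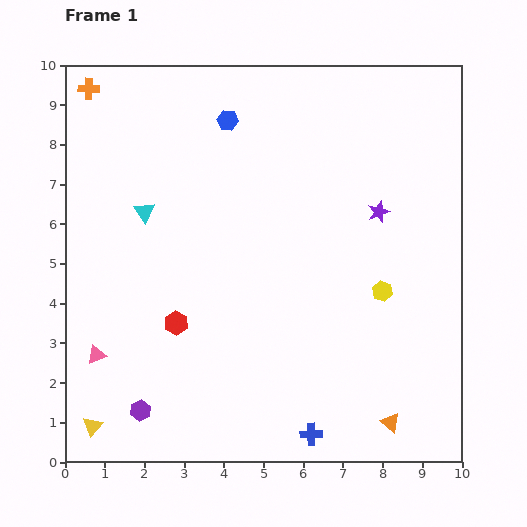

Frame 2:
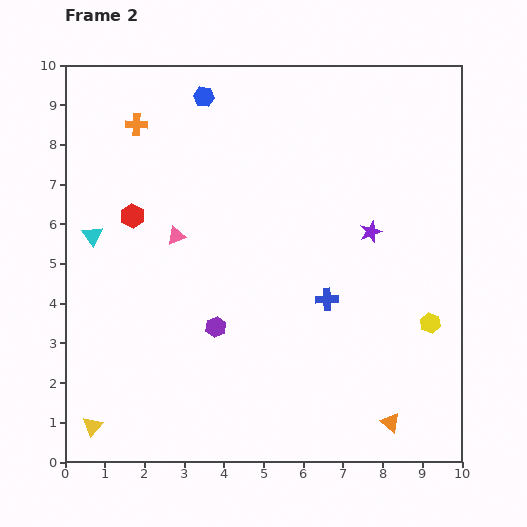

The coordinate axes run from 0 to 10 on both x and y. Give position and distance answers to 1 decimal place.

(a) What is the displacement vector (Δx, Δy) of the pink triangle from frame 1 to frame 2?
(2.0, 3.0)

The pink triangle was at (0.8, 2.7) in frame 1 and (2.8, 5.7) in frame 2.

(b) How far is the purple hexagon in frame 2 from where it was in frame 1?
2.8

The purple hexagon moved from (1.9, 1.3) to (3.8, 3.4), a distance of √(1.9² + 2.1²) ≈ 2.8.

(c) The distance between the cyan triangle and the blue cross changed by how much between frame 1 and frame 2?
-0.9

Distance in frame 1: 7.0. Distance in frame 2: 6.1.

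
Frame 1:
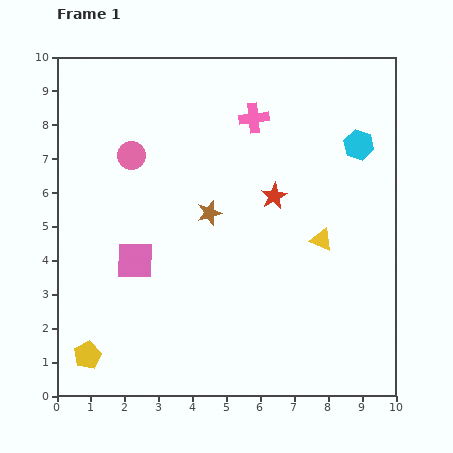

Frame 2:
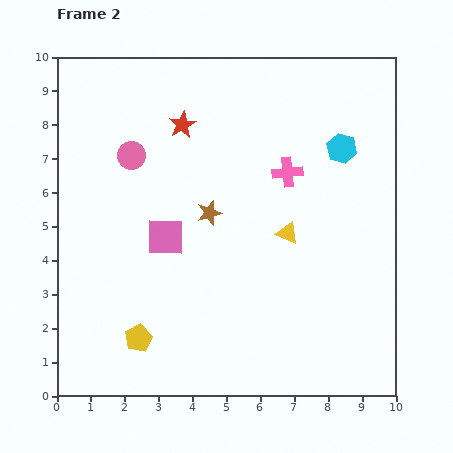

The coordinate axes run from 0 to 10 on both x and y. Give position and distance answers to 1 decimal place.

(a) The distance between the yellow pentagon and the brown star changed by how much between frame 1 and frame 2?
-1.2

Distance in frame 1: 5.5. Distance in frame 2: 4.3.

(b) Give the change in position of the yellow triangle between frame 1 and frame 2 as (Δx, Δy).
(-1.0, 0.2)

The yellow triangle was at (7.8, 4.6) in frame 1 and (6.8, 4.8) in frame 2.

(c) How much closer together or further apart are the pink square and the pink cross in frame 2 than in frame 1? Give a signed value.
-1.4

Distance in frame 1: 5.5. Distance in frame 2: 4.1.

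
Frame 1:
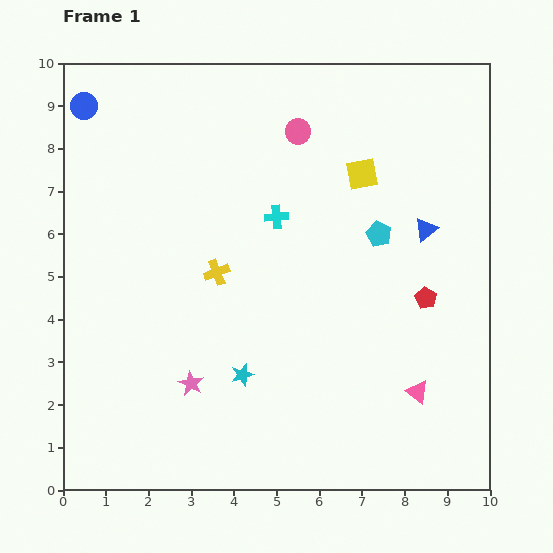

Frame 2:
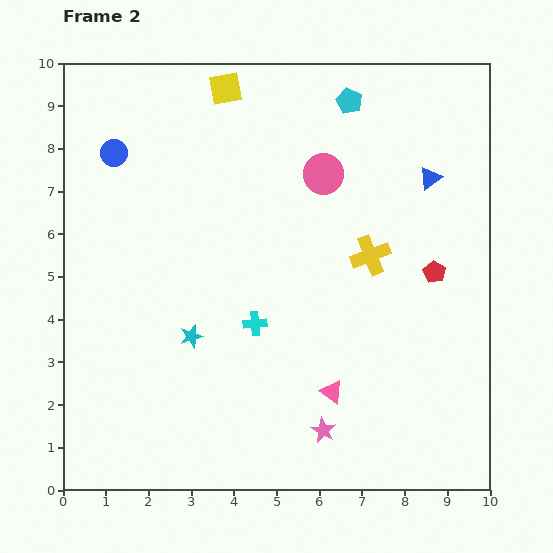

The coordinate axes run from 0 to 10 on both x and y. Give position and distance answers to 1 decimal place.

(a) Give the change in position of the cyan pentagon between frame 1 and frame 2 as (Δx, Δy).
(-0.7, 3.1)

The cyan pentagon was at (7.4, 6.0) in frame 1 and (6.7, 9.1) in frame 2.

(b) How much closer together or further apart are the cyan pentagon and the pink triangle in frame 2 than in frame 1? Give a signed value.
+3.0

Distance in frame 1: 3.8. Distance in frame 2: 6.8.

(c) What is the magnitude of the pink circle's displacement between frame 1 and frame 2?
1.2

The pink circle moved from (5.5, 8.4) to (6.1, 7.4), a distance of √(0.6² + 1.0²) ≈ 1.2.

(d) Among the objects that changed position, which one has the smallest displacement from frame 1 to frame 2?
the red pentagon

(moved 0.6)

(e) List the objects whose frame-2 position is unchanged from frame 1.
none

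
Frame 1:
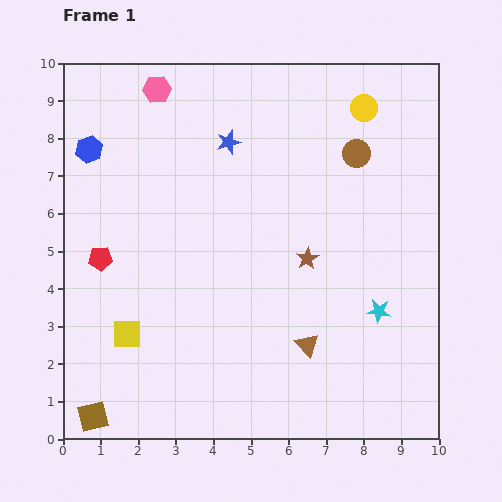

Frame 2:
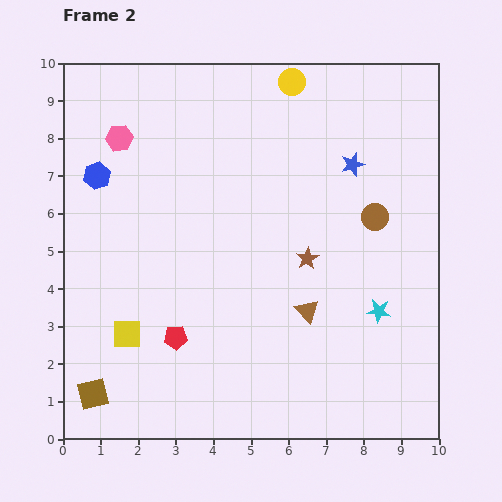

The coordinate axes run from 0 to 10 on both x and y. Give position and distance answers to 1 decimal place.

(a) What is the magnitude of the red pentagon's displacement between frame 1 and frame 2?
2.9

The red pentagon moved from (1.0, 4.8) to (3.0, 2.7), a distance of √(2.0² + 2.1²) ≈ 2.9.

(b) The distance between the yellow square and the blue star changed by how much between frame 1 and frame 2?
+1.7

Distance in frame 1: 5.8. Distance in frame 2: 7.5.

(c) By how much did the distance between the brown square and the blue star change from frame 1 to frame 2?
+1.1

Distance in frame 1: 8.1. Distance in frame 2: 9.2.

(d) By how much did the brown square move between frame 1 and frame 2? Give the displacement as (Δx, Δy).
(0.0, 0.6)

The brown square was at (0.8, 0.6) in frame 1 and (0.8, 1.2) in frame 2.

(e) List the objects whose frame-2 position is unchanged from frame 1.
the yellow square, the cyan star, the brown star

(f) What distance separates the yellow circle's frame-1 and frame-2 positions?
2.0

The yellow circle moved from (8.0, 8.8) to (6.1, 9.5), a distance of √(1.9² + 0.7²) ≈ 2.0.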